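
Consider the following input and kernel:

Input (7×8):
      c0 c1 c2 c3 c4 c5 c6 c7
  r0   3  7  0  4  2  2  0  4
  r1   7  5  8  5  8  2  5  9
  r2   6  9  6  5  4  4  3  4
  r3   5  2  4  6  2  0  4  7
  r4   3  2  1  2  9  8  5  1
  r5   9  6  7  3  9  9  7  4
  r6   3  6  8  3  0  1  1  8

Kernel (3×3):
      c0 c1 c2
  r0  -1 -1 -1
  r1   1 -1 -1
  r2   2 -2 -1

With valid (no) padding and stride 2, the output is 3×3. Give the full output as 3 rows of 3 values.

-28 -13 -6
-21 -30 -16
-24 -7 -32

Output[0,0]: The receptive field on the input at this output position is [3 7 0 / 7 5 8 / 6 9 6]. Elementwise product with the kernel and sum: 3·-1 + 7·-1 + 0·-1 + 7·1 + 5·-1 + 8·-1 + 6·2 + 9·-2 + 6·-1.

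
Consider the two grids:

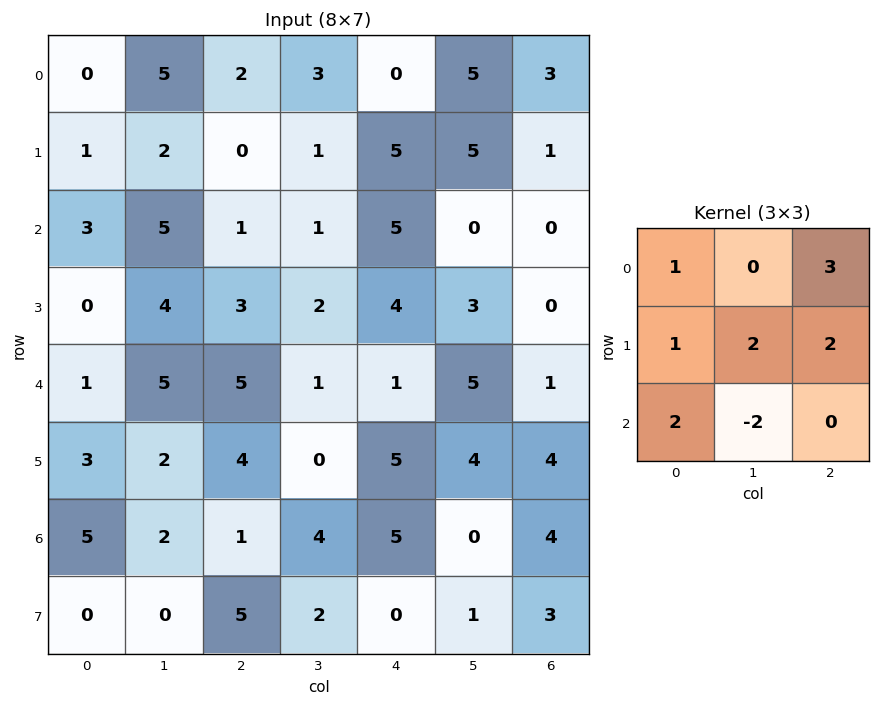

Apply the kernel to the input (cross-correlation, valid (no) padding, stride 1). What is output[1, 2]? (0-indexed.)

30

The receptive field on the input at this output position is [0 1 5 / 1 1 5 / 3 2 4]. Elementwise product with the kernel and sum: 0·1 + 5·3 + 1·1 + 1·2 + 5·2 + 3·2 + 2·-2.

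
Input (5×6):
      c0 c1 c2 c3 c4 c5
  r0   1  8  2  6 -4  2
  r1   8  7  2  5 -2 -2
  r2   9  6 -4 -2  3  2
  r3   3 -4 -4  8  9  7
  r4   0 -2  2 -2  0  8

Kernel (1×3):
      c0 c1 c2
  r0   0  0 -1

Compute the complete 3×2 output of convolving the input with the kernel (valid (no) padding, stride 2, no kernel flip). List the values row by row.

-2 4
4 -3
-2 0

Output[0,0]: The receptive field on the input at this output position is [1 8 2]. Elementwise product with the kernel and sum: 2·-1.
Output[0,1]: The receptive field on the input at this output position is [2 6 -4]. Elementwise product with the kernel and sum: -4·-1.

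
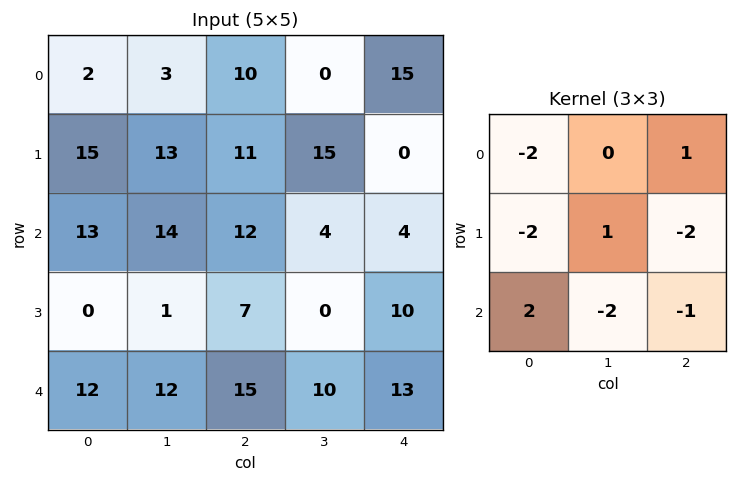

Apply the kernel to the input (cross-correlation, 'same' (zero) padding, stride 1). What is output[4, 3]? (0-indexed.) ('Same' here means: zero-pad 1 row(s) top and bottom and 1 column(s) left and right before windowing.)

The receptive field on the zero-padded input at this output position is [7 0 10 / 15 10 13 / 0 0 0]. Elementwise product with the kernel and sum: 7·-2 + 10·1 + 15·-2 + 10·1 + 13·-2 + 0·2 + 0·-2 + 0·-1.

-50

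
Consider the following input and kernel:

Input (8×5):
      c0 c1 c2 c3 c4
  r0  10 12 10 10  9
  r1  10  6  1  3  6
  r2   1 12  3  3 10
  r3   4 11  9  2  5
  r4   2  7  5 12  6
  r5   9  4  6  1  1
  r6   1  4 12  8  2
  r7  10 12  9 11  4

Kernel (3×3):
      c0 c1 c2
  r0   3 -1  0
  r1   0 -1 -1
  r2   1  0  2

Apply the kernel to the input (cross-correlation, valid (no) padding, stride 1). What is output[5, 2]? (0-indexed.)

The receptive field on the input at this output position is [6 1 1 / 12 8 2 / 9 11 4]. Elementwise product with the kernel and sum: 6·3 + 1·-1 + 8·-1 + 2·-1 + 9·1 + 4·2.

24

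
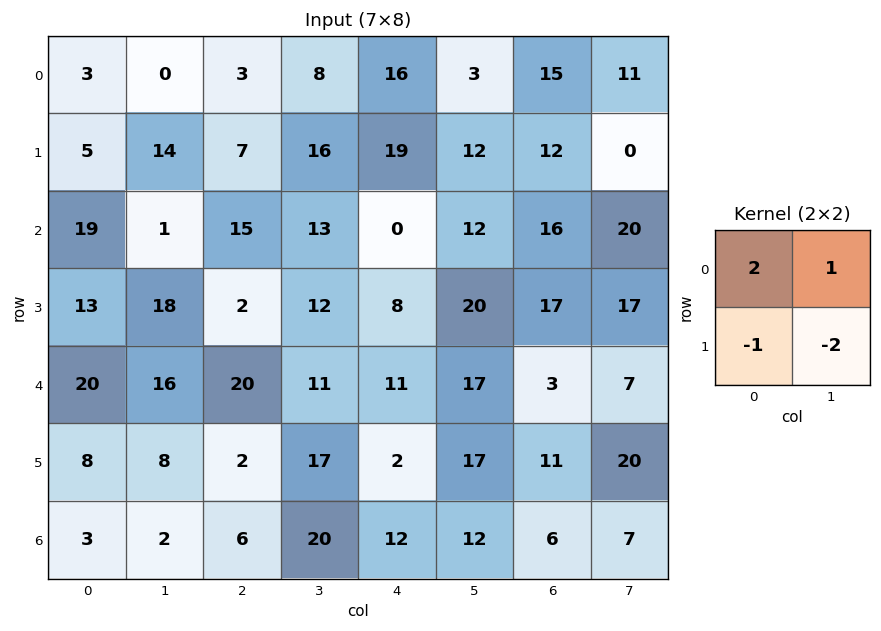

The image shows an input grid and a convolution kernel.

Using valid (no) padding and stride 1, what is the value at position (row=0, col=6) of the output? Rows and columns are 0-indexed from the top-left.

29

The receptive field on the input at this output position is [15 11 / 12 0]. Elementwise product with the kernel and sum: 15·2 + 11·1 + 12·-1 + 0·-2.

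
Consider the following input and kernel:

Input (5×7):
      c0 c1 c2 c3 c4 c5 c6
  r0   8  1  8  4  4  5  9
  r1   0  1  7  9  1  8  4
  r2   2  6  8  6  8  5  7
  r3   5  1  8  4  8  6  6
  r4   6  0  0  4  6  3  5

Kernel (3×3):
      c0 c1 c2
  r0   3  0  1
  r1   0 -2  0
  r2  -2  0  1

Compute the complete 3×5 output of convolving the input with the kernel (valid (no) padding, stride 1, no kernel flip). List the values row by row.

34 -13 2 8 -4
-7 -2 2 17 -13
0 12 30 2 12

Output[0,0]: The receptive field on the input at this output position is [8 1 8 / 0 1 7 / 2 6 8]. Elementwise product with the kernel and sum: 8·3 + 8·1 + 1·-2 + 2·-2 + 8·1.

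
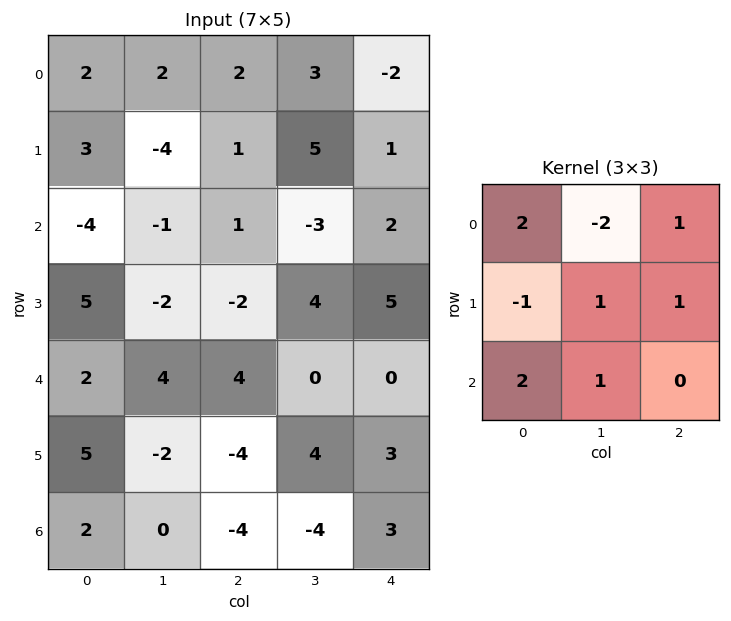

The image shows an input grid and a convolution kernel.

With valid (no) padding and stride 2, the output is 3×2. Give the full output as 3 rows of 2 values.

-13 0
-6 29
-7 7

Output[0,0]: The receptive field on the input at this output position is [2 2 2 / 3 -4 1 / -4 -1 1]. Elementwise product with the kernel and sum: 2·2 + 2·-2 + 2·1 + 3·-1 + -4·1 + 1·1 + -4·2 + -1·1.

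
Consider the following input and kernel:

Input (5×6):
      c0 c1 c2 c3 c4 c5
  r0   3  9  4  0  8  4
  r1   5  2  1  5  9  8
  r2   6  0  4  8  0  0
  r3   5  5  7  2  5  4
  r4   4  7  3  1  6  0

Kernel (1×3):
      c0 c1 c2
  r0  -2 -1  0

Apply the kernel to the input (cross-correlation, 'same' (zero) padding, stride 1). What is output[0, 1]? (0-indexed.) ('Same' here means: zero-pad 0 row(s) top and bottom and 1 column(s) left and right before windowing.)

-15

The receptive field on the zero-padded input at this output position is [3 9 4]. Elementwise product with the kernel and sum: 3·-2 + 9·-1.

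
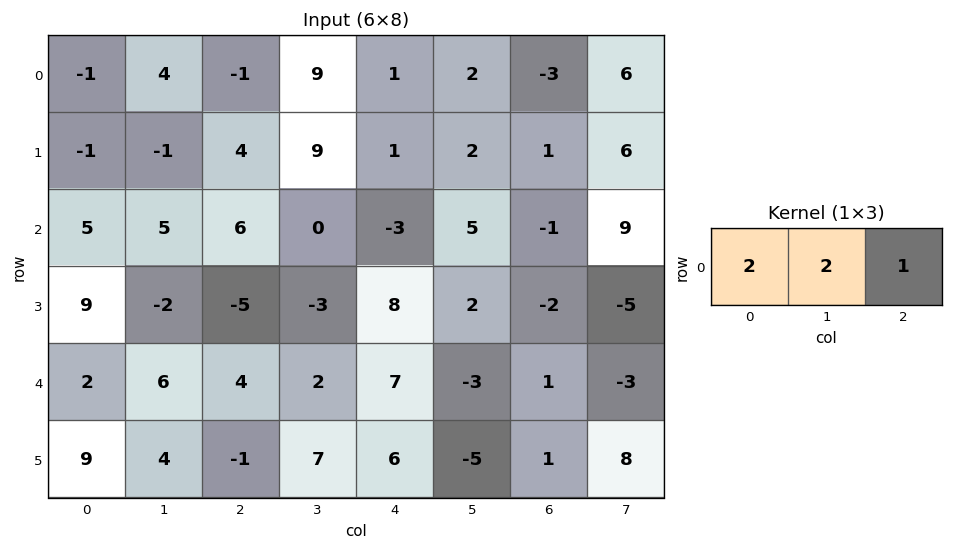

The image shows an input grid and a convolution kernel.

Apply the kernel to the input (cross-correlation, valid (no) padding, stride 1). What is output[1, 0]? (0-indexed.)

0

The receptive field on the input at this output position is [-1 -1 4]. Elementwise product with the kernel and sum: -1·2 + -1·2 + 4·1.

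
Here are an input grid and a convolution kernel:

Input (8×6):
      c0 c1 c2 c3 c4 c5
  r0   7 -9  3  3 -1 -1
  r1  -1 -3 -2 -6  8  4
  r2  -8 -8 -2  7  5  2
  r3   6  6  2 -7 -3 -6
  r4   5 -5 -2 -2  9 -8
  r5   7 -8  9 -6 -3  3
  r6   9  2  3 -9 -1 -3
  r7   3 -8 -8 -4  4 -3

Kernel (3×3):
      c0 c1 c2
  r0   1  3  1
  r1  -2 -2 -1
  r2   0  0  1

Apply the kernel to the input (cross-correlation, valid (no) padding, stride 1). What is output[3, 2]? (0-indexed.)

-26

The receptive field on the input at this output position is [2 -7 -3 / -2 -2 9 / 9 -6 -3]. Elementwise product with the kernel and sum: 2·1 + -7·3 + -3·1 + -2·-2 + -2·-2 + 9·-1 + -3·1.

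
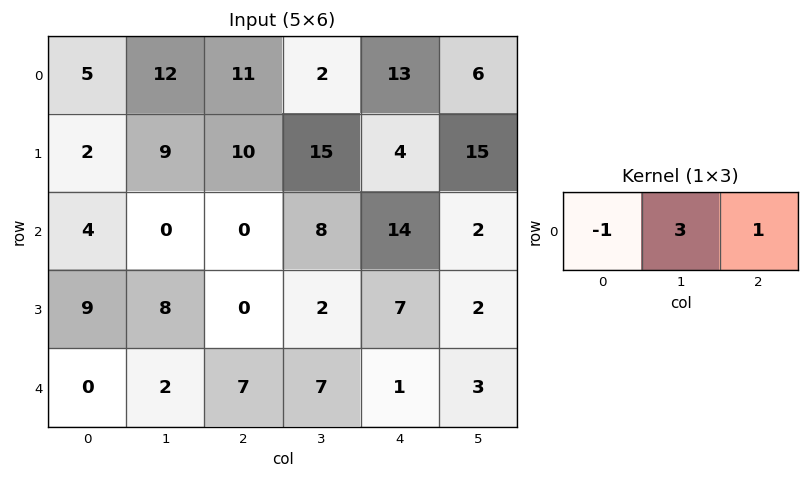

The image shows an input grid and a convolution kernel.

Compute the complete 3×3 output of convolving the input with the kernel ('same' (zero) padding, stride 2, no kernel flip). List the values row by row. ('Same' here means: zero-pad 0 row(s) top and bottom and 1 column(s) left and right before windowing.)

Output[0,0]: The receptive field on the zero-padded input at this output position is [0 5 12]. Elementwise product with the kernel and sum: 0·-1 + 5·3 + 12·1.

27 23 43
12 8 36
2 26 -1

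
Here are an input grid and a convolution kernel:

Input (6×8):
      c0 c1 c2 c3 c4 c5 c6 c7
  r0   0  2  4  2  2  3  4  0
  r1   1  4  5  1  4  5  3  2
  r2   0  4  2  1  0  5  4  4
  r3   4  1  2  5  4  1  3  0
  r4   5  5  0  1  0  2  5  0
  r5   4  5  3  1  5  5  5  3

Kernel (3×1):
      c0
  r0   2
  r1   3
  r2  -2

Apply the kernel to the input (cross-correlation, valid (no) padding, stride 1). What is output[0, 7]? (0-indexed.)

The receptive field on the input at this output position is [0 / 2 / 4]. Elementwise product with the kernel and sum: 0·2 + 2·3 + 4·-2.

-2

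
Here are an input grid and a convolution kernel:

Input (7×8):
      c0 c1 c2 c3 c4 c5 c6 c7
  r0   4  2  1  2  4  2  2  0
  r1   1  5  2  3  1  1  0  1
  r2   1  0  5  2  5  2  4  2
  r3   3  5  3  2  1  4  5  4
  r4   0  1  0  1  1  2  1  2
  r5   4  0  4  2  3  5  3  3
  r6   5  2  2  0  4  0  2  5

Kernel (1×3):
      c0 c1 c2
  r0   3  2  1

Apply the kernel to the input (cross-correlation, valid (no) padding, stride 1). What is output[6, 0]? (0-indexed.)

21

The receptive field on the input at this output position is [5 2 2]. Elementwise product with the kernel and sum: 5·3 + 2·2 + 2·1.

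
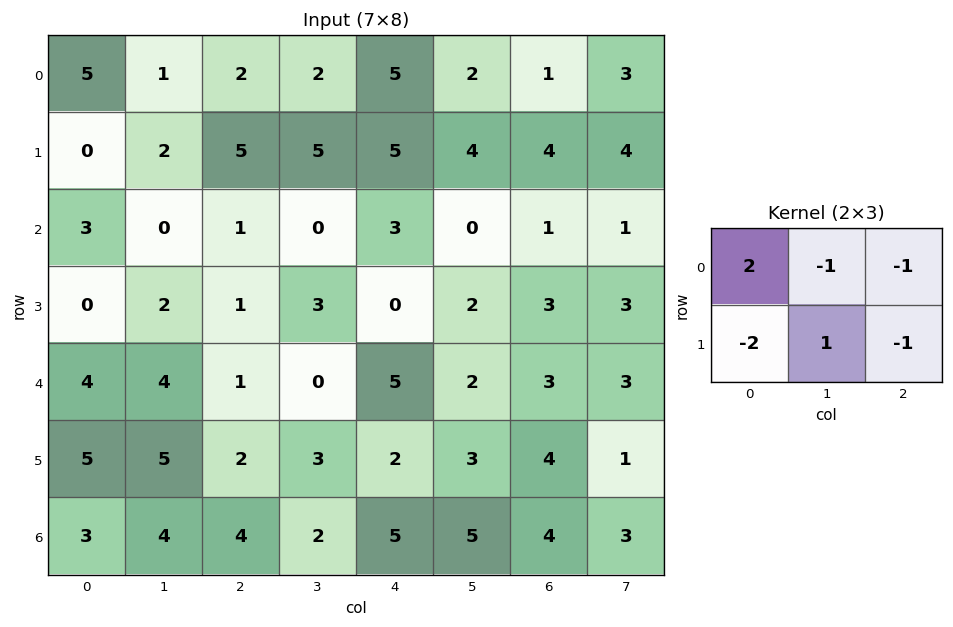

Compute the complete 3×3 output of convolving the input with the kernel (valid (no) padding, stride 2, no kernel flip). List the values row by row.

4 -13 -3
6 0 4
-4 -6 0

Output[0,0]: The receptive field on the input at this output position is [5 1 2 / 0 2 5]. Elementwise product with the kernel and sum: 5·2 + 1·-1 + 2·-1 + 0·-2 + 2·1 + 5·-1.
Output[0,1]: The receptive field on the input at this output position is [2 2 5 / 5 5 5]. Elementwise product with the kernel and sum: 2·2 + 2·-1 + 5·-1 + 5·-2 + 5·1 + 5·-1.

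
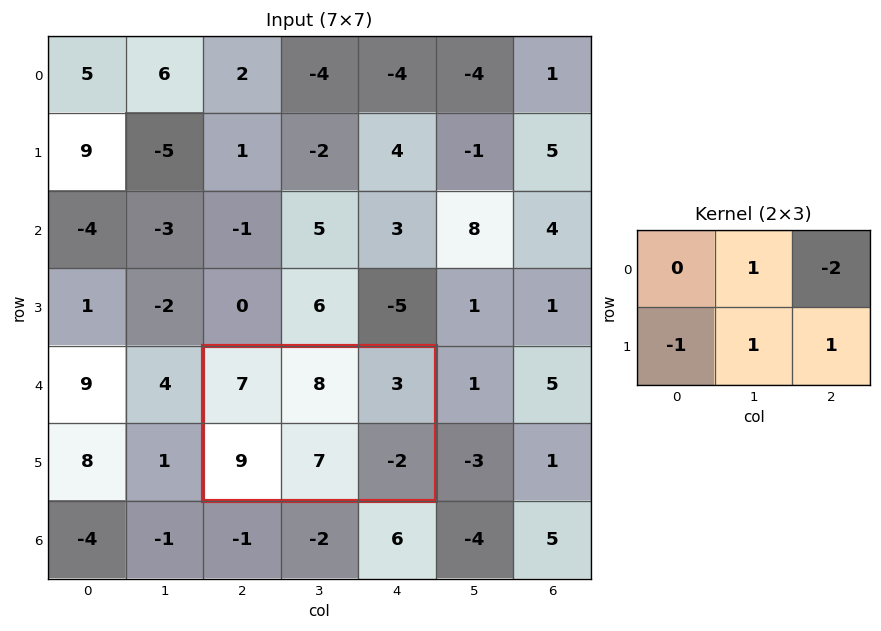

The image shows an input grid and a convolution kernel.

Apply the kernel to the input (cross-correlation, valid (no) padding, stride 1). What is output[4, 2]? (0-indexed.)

The receptive field on the input at this output position is [7 8 3 / 9 7 -2]. Elementwise product with the kernel and sum: 8·1 + 3·-2 + 9·-1 + 7·1 + -2·1.

-2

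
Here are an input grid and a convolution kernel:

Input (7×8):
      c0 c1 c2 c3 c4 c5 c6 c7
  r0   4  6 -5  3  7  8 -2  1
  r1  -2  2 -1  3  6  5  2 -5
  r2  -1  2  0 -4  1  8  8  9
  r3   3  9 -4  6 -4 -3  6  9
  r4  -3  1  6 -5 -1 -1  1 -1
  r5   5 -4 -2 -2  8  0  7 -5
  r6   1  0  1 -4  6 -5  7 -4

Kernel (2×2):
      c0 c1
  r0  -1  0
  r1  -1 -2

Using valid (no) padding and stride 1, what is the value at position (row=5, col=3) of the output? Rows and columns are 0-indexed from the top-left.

-6

The receptive field on the input at this output position is [-2 8 / -4 6]. Elementwise product with the kernel and sum: -2·-1 + -4·-1 + 6·-2.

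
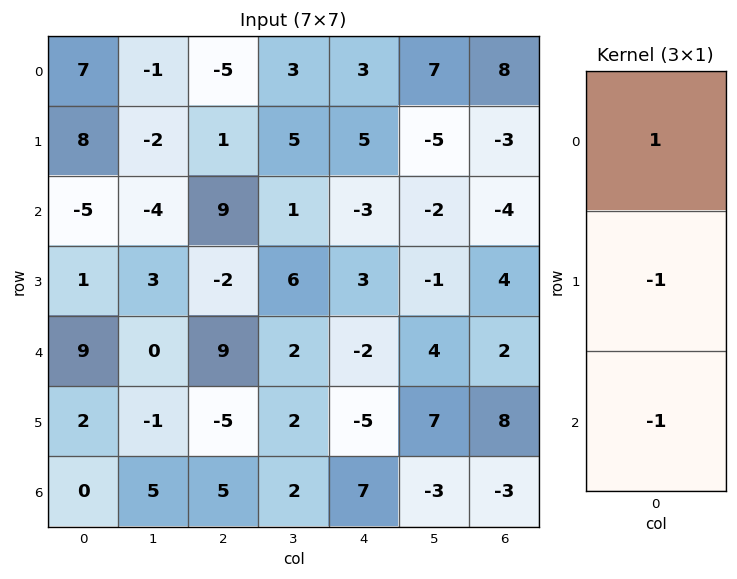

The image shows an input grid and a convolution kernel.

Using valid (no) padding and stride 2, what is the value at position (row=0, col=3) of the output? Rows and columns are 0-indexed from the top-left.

15

The receptive field on the input at this output position is [8 / -3 / -4]. Elementwise product with the kernel and sum: 8·1 + -3·-1 + -4·-1.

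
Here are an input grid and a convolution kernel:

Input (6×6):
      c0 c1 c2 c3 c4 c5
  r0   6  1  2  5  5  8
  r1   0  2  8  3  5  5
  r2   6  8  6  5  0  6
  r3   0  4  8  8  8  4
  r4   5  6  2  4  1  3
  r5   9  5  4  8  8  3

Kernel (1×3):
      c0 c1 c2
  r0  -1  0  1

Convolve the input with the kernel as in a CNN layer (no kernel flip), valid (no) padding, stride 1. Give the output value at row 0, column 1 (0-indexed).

The receptive field on the input at this output position is [1 2 5]. Elementwise product with the kernel and sum: 1·-1 + 5·1.

4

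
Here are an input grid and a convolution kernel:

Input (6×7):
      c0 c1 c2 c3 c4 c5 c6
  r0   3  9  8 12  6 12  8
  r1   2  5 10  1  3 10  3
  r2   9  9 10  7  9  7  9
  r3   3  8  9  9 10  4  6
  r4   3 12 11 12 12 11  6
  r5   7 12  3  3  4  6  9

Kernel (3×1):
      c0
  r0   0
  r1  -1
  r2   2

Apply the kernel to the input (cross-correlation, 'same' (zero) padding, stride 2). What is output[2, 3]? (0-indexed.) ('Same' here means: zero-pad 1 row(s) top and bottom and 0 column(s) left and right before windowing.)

The receptive field on the zero-padded input at this output position is [6 / 6 / 9]. Elementwise product with the kernel and sum: 6·-1 + 9·2.

12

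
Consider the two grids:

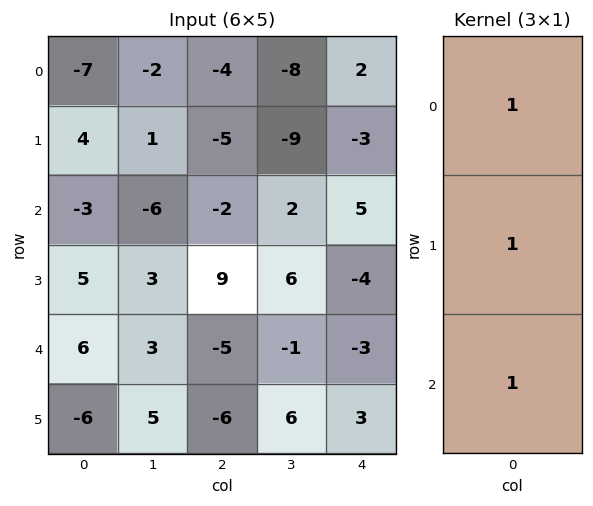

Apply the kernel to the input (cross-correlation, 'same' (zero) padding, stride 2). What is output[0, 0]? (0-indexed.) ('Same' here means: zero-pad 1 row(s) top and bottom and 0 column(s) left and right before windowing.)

-3

The receptive field on the zero-padded input at this output position is [0 / -7 / 4]. Elementwise product with the kernel and sum: 0·1 + -7·1 + 4·1.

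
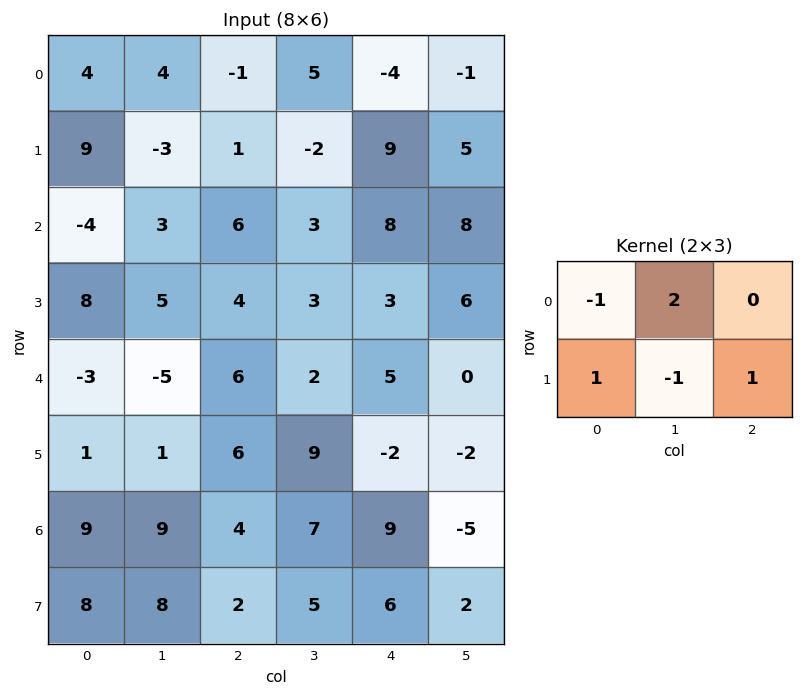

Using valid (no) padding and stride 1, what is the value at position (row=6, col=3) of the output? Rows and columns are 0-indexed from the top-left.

The receptive field on the input at this output position is [7 9 -5 / 5 6 2]. Elementwise product with the kernel and sum: 7·-1 + 9·2 + 5·1 + 6·-1 + 2·1.

12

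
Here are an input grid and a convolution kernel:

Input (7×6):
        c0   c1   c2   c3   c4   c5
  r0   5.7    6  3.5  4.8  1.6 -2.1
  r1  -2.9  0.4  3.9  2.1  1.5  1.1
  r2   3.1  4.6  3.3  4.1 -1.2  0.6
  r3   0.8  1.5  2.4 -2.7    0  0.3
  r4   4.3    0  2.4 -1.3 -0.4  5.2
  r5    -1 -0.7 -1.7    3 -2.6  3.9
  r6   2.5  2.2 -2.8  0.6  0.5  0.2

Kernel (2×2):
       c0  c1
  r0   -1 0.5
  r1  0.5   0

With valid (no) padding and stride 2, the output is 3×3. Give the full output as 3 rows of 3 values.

Output[0,0]: The receptive field on the input at this output position is [5.7 6 / -2.9 0.4]. Elementwise product with the kernel and sum: 5.7·-1 + 6·0.5 + -2.9·0.5.
Output[0,1]: The receptive field on the input at this output position is [3.5 4.8 / 3.9 2.1]. Elementwise product with the kernel and sum: 3.5·-1 + 4.8·0.5 + 3.9·0.5.

-4.15 0.85 -1.9
-0.4 -0.05 1.5
-4.8 -3.9 1.7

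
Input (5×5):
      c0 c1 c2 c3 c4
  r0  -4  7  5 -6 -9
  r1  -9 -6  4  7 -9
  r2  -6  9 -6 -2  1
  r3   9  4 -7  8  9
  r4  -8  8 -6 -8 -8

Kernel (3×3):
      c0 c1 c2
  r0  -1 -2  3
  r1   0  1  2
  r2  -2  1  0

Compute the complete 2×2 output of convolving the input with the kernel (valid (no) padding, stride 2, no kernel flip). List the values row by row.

28 -21
-16 43

Output[0,0]: The receptive field on the input at this output position is [-4 7 5 / -9 -6 4 / -6 9 -6]. Elementwise product with the kernel and sum: -4·-1 + 7·-2 + 5·3 + -6·1 + 4·2 + -6·-2 + 9·1.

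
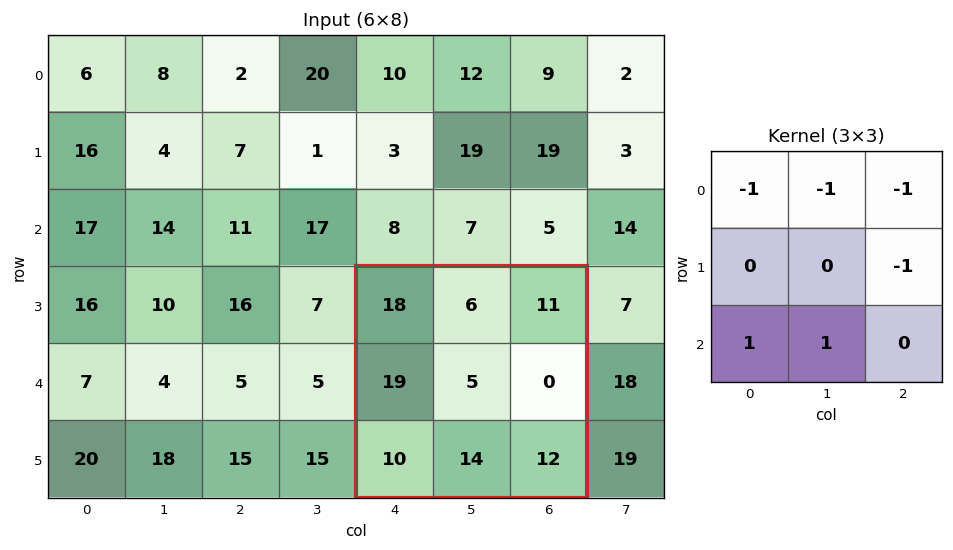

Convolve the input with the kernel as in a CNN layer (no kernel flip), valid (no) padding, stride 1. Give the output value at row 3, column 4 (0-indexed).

The receptive field on the input at this output position is [18 6 11 / 19 5 0 / 10 14 12]. Elementwise product with the kernel and sum: 18·-1 + 6·-1 + 11·-1 + 0·-1 + 10·1 + 14·1.

-11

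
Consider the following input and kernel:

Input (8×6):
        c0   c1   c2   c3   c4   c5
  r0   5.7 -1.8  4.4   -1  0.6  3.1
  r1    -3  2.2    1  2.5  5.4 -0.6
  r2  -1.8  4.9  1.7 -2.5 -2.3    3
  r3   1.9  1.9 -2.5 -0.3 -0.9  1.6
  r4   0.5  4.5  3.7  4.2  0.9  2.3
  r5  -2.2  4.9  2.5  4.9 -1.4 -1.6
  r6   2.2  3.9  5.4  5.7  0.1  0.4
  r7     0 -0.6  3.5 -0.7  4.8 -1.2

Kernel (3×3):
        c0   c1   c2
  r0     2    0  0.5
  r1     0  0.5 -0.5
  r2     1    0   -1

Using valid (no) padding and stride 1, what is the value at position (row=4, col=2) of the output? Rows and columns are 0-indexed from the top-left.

16.3

The receptive field on the input at this output position is [3.7 4.2 0.9 / 2.5 4.9 -1.4 / 5.4 5.7 0.1]. Elementwise product with the kernel and sum: 3.7·2 + 0.9·0.5 + 4.9·0.5 + -1.4·-0.5 + 5.4·1 + 0.1·-1.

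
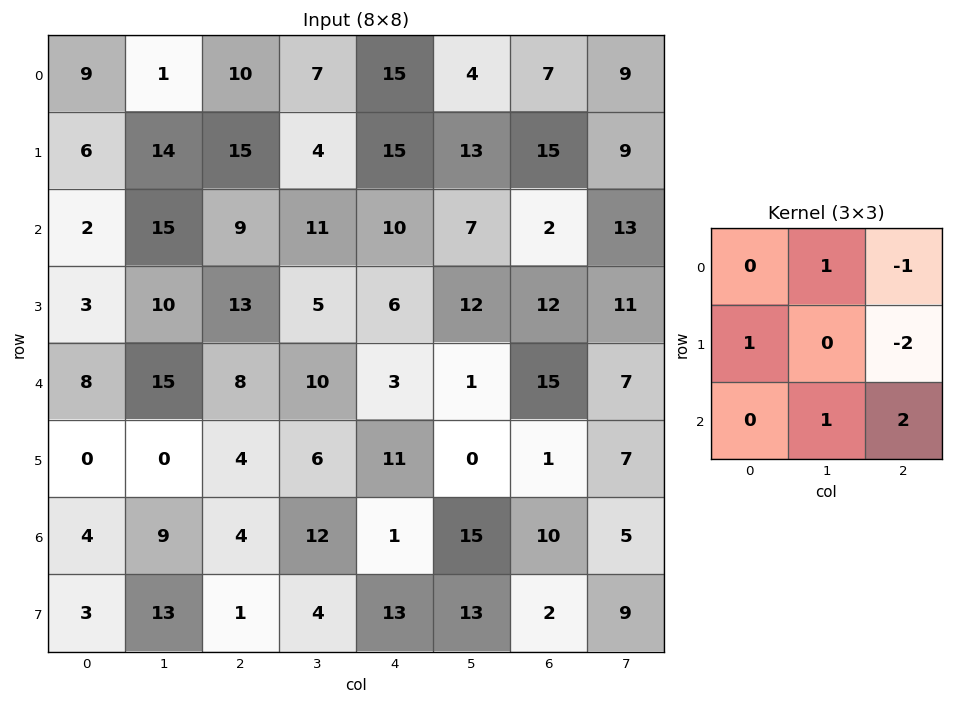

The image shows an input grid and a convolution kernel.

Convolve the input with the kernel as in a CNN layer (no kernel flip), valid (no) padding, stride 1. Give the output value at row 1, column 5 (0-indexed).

The receptive field on the input at this output position is [13 15 9 / 7 2 13 / 12 12 11]. Elementwise product with the kernel and sum: 15·1 + 9·-1 + 7·1 + 13·-2 + 12·1 + 11·2.

21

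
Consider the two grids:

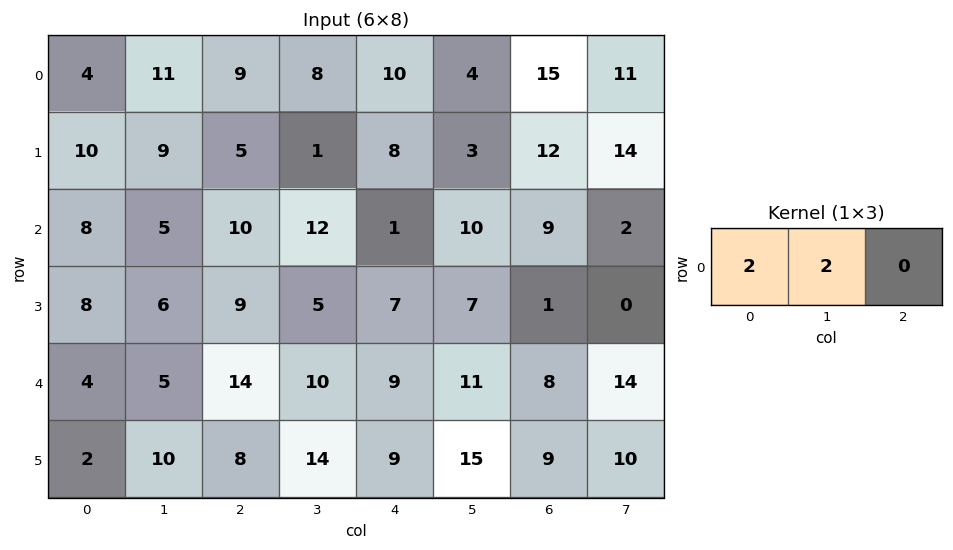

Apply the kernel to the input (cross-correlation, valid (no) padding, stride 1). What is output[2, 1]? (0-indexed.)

The receptive field on the input at this output position is [5 10 12]. Elementwise product with the kernel and sum: 5·2 + 10·2.

30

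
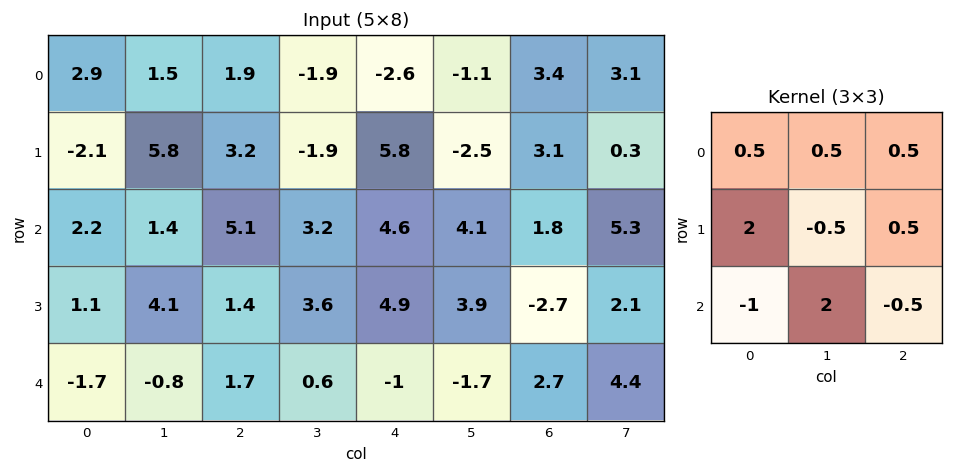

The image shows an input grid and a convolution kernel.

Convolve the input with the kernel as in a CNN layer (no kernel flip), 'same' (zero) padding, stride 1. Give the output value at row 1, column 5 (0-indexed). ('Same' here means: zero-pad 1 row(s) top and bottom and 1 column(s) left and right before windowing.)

16.95

The receptive field on the zero-padded input at this output position is [-2.6 -1.1 3.4 / 5.8 -2.5 3.1 / 4.6 4.1 1.8]. Elementwise product with the kernel and sum: -2.6·0.5 + -1.1·0.5 + 3.4·0.5 + 5.8·2 + -2.5·-0.5 + 3.1·0.5 + 4.6·-1 + 4.1·2 + 1.8·-0.5.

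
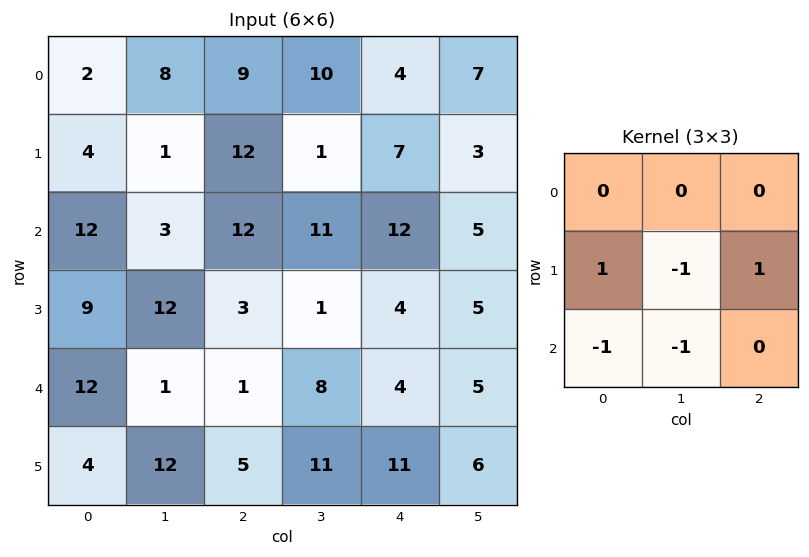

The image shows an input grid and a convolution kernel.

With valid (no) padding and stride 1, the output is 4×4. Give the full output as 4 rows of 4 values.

Output[0,0]: The receptive field on the input at this output position is [2 8 9 / 4 1 12 / 12 3 12]. Elementwise product with the kernel and sum: 4·1 + 1·-1 + 12·1 + 12·-1 + 3·-1.

0 -25 -5 -26
0 -13 9 -1
-13 8 -3 -10
-4 -9 -19 -13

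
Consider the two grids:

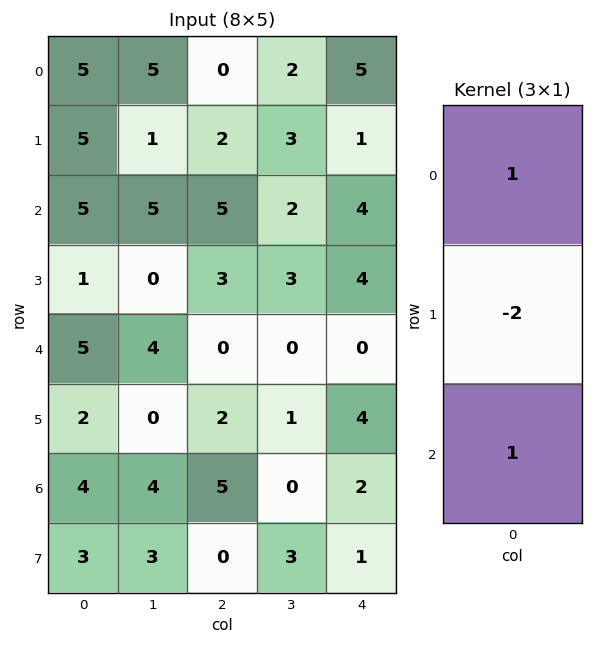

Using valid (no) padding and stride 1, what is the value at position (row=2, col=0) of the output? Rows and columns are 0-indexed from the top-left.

The receptive field on the input at this output position is [5 / 1 / 5]. Elementwise product with the kernel and sum: 5·1 + 1·-2 + 5·1.

8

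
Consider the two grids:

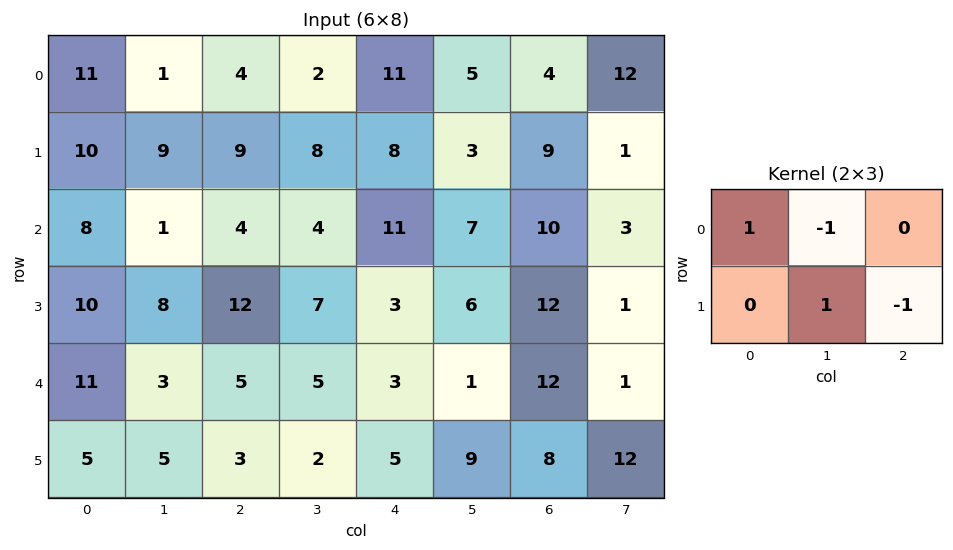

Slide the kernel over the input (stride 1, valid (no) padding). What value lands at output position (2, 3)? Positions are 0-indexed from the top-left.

The receptive field on the input at this output position is [4 11 7 / 7 3 6]. Elementwise product with the kernel and sum: 4·1 + 11·-1 + 3·1 + 6·-1.

-10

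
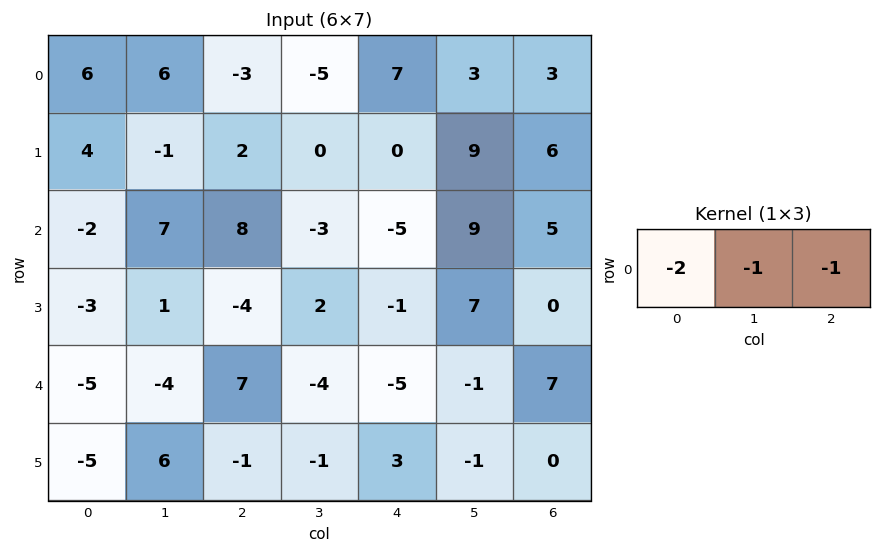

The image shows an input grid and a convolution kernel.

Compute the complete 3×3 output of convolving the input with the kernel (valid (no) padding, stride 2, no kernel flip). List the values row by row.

Output[0,0]: The receptive field on the input at this output position is [6 6 -3]. Elementwise product with the kernel and sum: 6·-2 + 6·-1 + -3·-1.

-15 4 -20
-11 -8 -4
7 -5 4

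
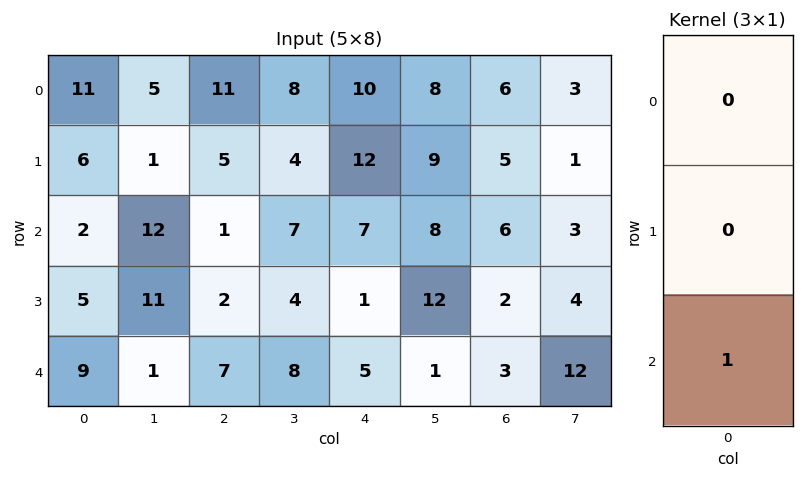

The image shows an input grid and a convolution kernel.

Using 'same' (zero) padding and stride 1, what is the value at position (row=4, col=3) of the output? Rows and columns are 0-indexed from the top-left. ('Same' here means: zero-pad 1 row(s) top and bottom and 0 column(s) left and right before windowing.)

0

The receptive field on the zero-padded input at this output position is [4 / 8 / 0]. Elementwise product with the kernel and sum: 0·1.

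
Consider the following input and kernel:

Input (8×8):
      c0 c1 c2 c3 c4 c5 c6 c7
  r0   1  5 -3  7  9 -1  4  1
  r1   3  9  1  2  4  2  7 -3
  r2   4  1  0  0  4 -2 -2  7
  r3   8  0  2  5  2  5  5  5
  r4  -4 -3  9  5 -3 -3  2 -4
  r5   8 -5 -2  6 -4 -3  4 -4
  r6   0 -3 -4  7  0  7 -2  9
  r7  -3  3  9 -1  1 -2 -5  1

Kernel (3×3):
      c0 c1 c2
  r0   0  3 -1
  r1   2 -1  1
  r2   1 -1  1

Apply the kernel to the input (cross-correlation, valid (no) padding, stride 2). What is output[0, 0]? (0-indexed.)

19

The receptive field on the input at this output position is [1 5 -3 / 3 9 1 / 4 1 0]. Elementwise product with the kernel and sum: 5·3 + -3·-1 + 3·2 + 9·-1 + 1·1 + 4·1 + 1·-1 + 0·1.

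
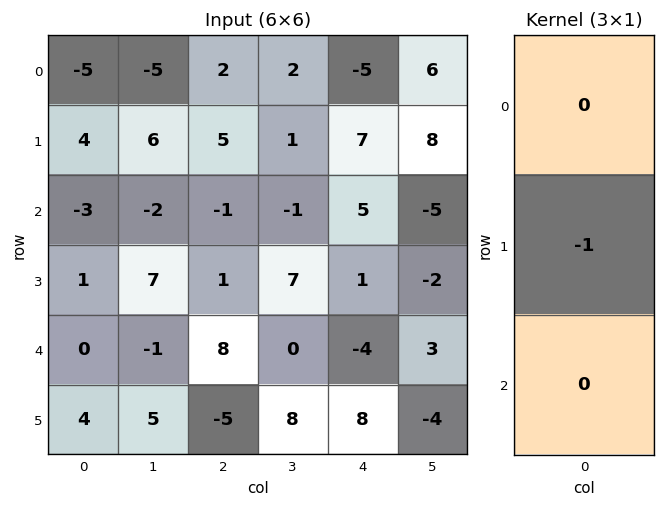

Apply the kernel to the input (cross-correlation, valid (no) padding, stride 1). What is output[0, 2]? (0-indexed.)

-5

The receptive field on the input at this output position is [2 / 5 / -1]. Elementwise product with the kernel and sum: 5·-1.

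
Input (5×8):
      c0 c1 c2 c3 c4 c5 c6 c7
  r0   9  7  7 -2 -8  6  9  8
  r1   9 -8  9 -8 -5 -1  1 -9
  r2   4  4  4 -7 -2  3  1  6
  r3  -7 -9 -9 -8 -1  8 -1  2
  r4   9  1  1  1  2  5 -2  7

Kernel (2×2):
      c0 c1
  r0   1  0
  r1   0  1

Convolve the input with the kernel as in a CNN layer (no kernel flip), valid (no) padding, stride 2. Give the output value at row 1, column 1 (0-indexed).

-4

The receptive field on the input at this output position is [4 -7 / -9 -8]. Elementwise product with the kernel and sum: 4·1 + -8·1.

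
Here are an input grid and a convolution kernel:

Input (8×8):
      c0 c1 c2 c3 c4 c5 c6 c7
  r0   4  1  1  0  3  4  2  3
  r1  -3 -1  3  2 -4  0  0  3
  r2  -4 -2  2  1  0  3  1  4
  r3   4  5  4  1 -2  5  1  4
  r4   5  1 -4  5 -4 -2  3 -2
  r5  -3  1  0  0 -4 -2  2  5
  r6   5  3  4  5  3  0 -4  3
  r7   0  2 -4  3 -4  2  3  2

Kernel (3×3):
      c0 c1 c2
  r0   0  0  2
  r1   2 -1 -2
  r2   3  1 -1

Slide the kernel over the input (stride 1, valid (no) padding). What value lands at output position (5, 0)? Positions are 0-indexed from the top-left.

5

The receptive field on the input at this output position is [-3 1 0 / 5 3 4 / 0 2 -4]. Elementwise product with the kernel and sum: 0·2 + 5·2 + 3·-1 + 4·-2 + 0·3 + 2·1 + -4·-1.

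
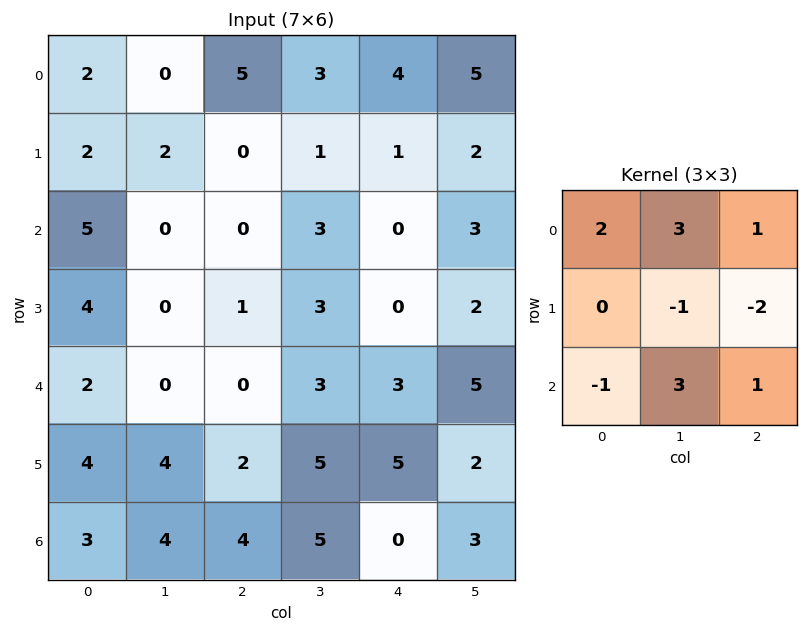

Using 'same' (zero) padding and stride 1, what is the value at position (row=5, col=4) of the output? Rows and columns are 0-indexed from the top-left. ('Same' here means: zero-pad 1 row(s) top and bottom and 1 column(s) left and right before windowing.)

The receptive field on the zero-padded input at this output position is [3 3 5 / 5 5 2 / 5 0 3]. Elementwise product with the kernel and sum: 3·2 + 3·3 + 5·1 + 5·-1 + 2·-2 + 5·-1 + 0·3 + 3·1.

9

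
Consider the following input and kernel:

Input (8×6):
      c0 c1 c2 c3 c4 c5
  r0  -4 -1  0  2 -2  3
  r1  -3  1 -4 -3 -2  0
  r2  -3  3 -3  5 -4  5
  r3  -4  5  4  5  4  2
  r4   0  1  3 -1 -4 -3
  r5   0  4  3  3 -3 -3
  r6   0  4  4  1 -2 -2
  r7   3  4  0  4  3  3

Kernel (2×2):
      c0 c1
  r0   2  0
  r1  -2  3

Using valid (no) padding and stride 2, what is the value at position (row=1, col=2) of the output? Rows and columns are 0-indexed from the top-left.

-10

The receptive field on the input at this output position is [-4 5 / 4 2]. Elementwise product with the kernel and sum: -4·2 + 4·-2 + 2·3.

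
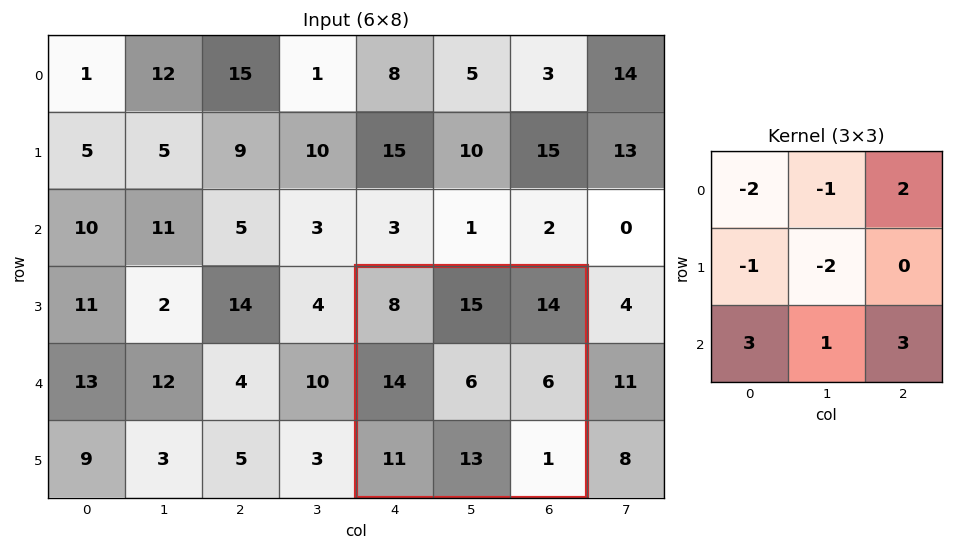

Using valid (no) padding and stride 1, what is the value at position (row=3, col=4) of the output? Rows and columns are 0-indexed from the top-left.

20

The receptive field on the input at this output position is [8 15 14 / 14 6 6 / 11 13 1]. Elementwise product with the kernel and sum: 8·-2 + 15·-1 + 14·2 + 14·-1 + 6·-2 + 11·3 + 13·1 + 1·3.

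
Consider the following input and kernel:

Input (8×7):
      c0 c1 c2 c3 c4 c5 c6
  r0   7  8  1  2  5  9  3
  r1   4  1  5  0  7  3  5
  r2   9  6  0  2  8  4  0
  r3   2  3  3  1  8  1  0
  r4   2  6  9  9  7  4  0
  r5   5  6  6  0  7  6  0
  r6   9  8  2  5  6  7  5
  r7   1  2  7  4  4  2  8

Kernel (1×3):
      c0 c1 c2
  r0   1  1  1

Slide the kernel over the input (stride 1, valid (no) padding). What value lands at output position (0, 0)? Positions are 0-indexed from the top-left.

The receptive field on the input at this output position is [7 8 1]. Elementwise product with the kernel and sum: 7·1 + 8·1 + 1·1.

16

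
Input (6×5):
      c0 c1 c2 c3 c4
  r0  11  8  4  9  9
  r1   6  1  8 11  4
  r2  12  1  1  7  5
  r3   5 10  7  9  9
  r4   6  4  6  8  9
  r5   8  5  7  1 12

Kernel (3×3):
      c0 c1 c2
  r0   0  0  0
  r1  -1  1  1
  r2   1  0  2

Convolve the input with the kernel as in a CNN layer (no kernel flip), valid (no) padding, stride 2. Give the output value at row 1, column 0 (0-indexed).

The receptive field on the input at this output position is [12 1 1 / 5 10 7 / 6 4 6]. Elementwise product with the kernel and sum: 5·-1 + 10·1 + 7·1 + 6·1 + 6·2.

30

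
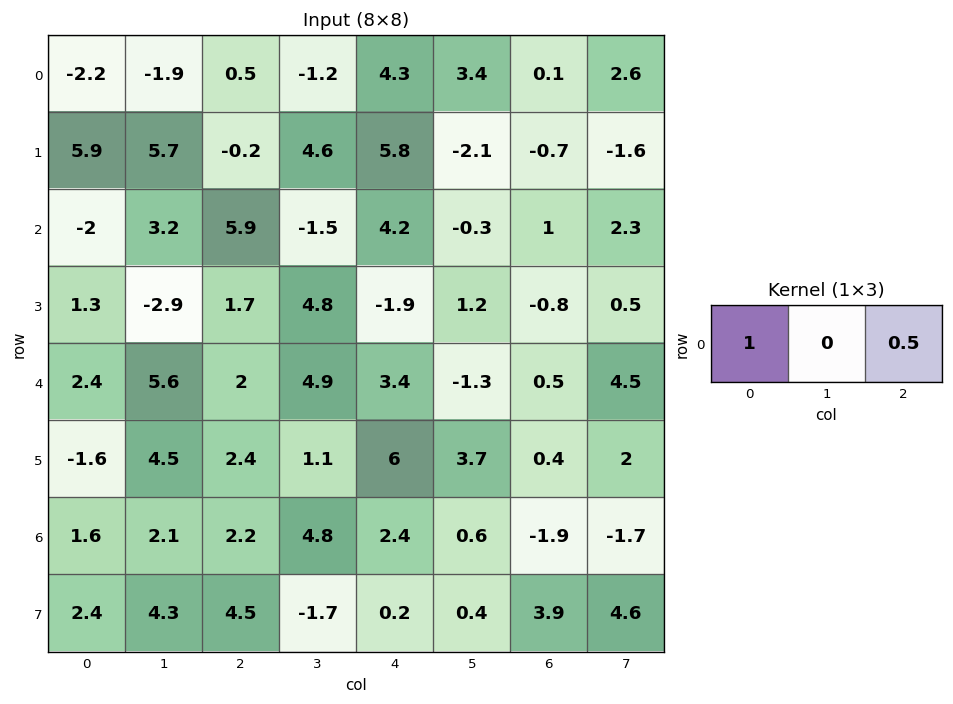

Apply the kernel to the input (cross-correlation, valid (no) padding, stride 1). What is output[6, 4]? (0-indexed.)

The receptive field on the input at this output position is [2.4 0.6 -1.9]. Elementwise product with the kernel and sum: 2.4·1 + -1.9·0.5.

1.45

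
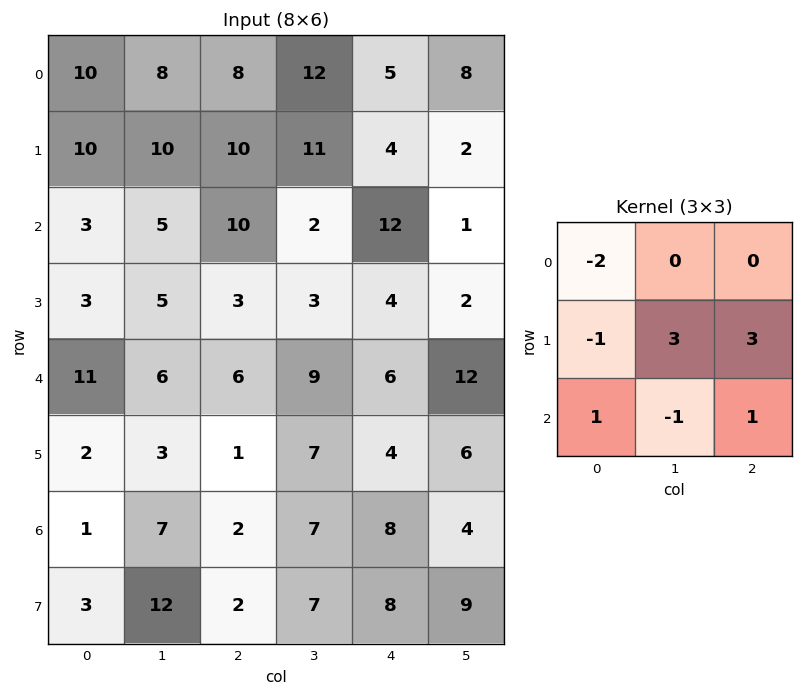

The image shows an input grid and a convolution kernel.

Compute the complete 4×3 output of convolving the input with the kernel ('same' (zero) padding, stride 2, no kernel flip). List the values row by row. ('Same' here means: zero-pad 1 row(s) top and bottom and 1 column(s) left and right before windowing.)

Output[0,0]: The receptive field on the zero-padded input at this output position is [0 0 0 / 0 10 8 / 0 10 10]. Elementwise product with the kernel and sum: 0·-2 + 0·-1 + 10·3 + 8·3 + 0·1 + 10·-1 + 10·1.
Output[0,1]: The receptive field on the zero-padded input at this output position is [0 0 0 / 8 8 12 / 10 10 11]. Elementwise product with the kernel and sum: 0·-2 + 8·-1 + 8·3 + 12·3 + 10·1 + 10·-1 + 11·1.

54 63 36
26 16 16
52 38 48
33 31 23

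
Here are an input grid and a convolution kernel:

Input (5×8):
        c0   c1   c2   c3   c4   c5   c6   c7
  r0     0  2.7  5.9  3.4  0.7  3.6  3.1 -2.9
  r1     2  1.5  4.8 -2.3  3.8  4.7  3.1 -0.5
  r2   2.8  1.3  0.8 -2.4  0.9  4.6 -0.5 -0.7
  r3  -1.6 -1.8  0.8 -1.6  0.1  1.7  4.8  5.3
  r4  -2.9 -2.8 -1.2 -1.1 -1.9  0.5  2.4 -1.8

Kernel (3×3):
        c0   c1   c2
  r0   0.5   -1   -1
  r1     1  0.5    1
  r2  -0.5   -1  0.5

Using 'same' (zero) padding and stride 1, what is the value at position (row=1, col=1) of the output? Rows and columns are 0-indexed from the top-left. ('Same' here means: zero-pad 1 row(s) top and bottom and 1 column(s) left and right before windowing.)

The receptive field on the zero-padded input at this output position is [0 2.7 5.9 / 2 1.5 4.8 / 2.8 1.3 0.8]. Elementwise product with the kernel and sum: 0·0.5 + 2.7·-1 + 5.9·-1 + 2·1 + 1.5·0.5 + 4.8·1 + 2.8·-0.5 + 1.3·-1 + 0.8·0.5.

-3.35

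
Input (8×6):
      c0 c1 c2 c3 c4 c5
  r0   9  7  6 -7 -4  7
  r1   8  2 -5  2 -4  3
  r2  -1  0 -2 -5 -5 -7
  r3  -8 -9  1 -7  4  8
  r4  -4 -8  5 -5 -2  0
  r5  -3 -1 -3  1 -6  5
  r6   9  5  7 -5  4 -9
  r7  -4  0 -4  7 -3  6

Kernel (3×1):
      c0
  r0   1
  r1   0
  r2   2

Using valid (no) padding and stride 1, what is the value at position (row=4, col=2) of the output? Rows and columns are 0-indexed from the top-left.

19

The receptive field on the input at this output position is [5 / -3 / 7]. Elementwise product with the kernel and sum: 5·1 + 7·2.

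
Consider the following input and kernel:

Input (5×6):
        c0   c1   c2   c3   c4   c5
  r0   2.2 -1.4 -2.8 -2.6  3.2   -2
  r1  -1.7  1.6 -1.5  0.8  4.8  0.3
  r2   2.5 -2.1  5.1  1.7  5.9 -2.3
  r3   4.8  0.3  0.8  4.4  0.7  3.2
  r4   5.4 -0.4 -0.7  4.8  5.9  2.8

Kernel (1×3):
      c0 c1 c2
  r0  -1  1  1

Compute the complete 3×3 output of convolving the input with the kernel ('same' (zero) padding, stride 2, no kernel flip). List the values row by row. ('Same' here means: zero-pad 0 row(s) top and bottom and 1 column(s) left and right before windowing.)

Output[0,0]: The receptive field on the zero-padded input at this output position is [0 2.2 -1.4]. Elementwise product with the kernel and sum: 0·-1 + 2.2·1 + -1.4·1.

0.8 -4 3.8
0.4 8.9 1.9
5 4.5 3.9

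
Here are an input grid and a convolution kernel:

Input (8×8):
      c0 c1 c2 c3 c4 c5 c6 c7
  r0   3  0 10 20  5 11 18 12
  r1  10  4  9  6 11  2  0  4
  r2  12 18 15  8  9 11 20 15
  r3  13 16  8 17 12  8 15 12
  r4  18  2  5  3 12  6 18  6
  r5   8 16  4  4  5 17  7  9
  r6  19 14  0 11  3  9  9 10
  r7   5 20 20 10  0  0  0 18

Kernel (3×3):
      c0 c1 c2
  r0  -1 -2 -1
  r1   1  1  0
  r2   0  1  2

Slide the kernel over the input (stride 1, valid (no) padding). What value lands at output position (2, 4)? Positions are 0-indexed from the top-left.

11

The receptive field on the input at this output position is [9 11 20 / 12 8 15 / 12 6 18]. Elementwise product with the kernel and sum: 9·-1 + 11·-2 + 20·-1 + 12·1 + 8·1 + 6·1 + 18·2.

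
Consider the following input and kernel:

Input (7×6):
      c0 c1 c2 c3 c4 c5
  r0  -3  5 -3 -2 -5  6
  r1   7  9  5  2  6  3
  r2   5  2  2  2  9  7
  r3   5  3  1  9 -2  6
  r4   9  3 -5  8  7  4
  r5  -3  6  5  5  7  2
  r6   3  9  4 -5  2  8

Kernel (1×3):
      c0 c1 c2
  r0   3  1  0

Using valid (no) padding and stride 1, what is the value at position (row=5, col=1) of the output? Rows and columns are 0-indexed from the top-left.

23

The receptive field on the input at this output position is [6 5 5]. Elementwise product with the kernel and sum: 6·3 + 5·1.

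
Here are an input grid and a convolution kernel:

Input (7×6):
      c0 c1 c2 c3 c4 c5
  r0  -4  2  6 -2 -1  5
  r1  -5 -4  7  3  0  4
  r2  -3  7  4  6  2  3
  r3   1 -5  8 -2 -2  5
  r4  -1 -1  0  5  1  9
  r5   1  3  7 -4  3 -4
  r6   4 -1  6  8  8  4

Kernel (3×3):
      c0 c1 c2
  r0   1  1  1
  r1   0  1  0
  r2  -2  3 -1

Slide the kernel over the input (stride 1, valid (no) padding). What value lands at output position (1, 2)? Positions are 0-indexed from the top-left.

-4

The receptive field on the input at this output position is [7 3 0 / 4 6 2 / 8 -2 -2]. Elementwise product with the kernel and sum: 7·1 + 3·1 + 0·1 + 6·1 + 8·-2 + -2·3 + -2·-1.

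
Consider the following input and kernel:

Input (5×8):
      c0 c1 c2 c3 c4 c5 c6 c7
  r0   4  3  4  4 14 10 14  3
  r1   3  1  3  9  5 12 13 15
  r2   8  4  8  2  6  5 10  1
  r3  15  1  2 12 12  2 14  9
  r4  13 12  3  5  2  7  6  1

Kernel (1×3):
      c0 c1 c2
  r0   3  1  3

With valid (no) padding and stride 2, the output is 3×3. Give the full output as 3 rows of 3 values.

27 58 94
52 44 53
60 20 31

Output[0,0]: The receptive field on the input at this output position is [4 3 4]. Elementwise product with the kernel and sum: 4·3 + 3·1 + 4·3.
Output[0,1]: The receptive field on the input at this output position is [4 4 14]. Elementwise product with the kernel and sum: 4·3 + 4·1 + 14·3.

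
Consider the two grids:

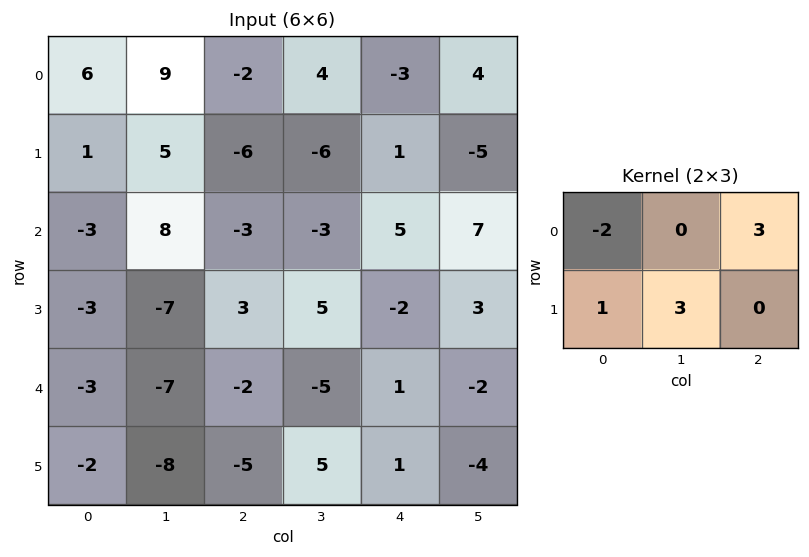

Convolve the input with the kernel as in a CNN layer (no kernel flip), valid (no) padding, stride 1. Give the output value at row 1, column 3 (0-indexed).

9

The receptive field on the input at this output position is [-6 1 -5 / -3 5 7]. Elementwise product with the kernel and sum: -6·-2 + -5·3 + -3·1 + 5·3.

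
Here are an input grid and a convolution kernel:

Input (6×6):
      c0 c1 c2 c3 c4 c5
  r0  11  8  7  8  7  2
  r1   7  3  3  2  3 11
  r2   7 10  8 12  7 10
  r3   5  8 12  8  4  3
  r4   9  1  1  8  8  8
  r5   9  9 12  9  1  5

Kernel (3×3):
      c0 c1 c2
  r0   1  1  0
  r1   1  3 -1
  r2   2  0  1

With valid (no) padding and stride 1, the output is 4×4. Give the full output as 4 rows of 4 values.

54 57 44 49
61 52 70 47
53 64 62 60
54 43 62 59

Output[0,0]: The receptive field on the input at this output position is [11 8 7 / 7 3 3 / 7 10 8]. Elementwise product with the kernel and sum: 11·1 + 8·1 + 7·1 + 3·3 + 3·-1 + 7·2 + 8·1.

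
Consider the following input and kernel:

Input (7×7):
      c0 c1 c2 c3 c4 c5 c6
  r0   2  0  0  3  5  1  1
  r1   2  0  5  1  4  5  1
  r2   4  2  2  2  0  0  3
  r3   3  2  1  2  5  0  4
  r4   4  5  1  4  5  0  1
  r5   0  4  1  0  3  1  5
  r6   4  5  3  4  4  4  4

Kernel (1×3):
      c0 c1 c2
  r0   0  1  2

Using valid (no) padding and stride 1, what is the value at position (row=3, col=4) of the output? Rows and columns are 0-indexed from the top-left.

8

The receptive field on the input at this output position is [5 0 4]. Elementwise product with the kernel and sum: 0·1 + 4·2.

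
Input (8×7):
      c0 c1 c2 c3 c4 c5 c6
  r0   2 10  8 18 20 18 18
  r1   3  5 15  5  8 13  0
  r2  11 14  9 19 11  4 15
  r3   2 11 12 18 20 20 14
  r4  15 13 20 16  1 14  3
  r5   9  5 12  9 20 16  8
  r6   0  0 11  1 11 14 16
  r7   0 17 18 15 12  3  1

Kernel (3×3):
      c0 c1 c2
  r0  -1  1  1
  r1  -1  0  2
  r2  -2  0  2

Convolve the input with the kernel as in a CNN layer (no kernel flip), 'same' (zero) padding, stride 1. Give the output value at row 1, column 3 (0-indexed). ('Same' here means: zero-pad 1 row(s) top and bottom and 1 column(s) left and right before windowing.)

The receptive field on the zero-padded input at this output position is [8 18 20 / 15 5 8 / 9 19 11]. Elementwise product with the kernel and sum: 8·-1 + 18·1 + 20·1 + 15·-1 + 8·2 + 9·-2 + 11·2.

35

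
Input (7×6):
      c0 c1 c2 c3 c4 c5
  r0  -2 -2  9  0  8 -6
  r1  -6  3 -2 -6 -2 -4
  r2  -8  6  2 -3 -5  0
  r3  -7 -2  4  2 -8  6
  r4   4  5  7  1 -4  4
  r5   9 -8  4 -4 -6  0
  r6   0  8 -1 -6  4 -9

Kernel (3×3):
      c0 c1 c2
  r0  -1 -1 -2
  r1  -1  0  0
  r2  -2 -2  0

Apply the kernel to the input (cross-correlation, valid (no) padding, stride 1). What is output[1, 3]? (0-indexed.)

31

The receptive field on the input at this output position is [-6 -2 -4 / -3 -5 0 / 2 -8 6]. Elementwise product with the kernel and sum: -6·-1 + -2·-1 + -4·-2 + -3·-1 + 2·-2 + -8·-2.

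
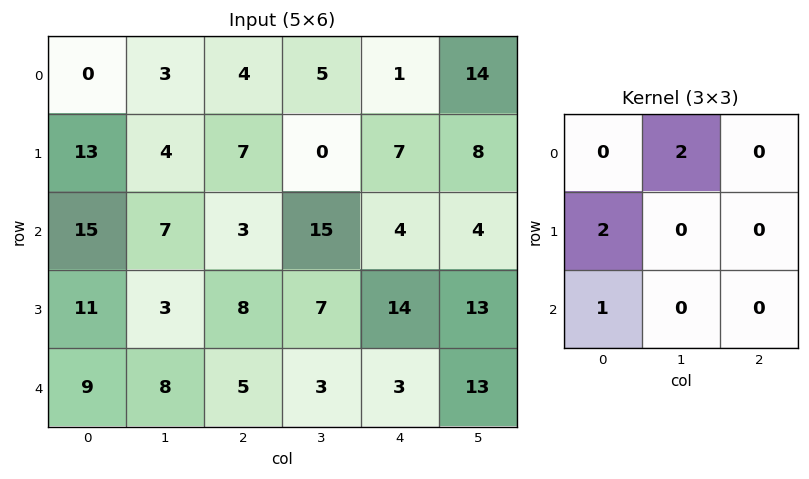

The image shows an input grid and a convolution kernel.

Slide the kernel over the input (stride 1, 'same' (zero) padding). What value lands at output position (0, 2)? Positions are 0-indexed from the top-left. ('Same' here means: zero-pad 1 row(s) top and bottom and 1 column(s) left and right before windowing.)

10

The receptive field on the zero-padded input at this output position is [0 0 0 / 3 4 5 / 4 7 0]. Elementwise product with the kernel and sum: 0·2 + 3·2 + 4·1.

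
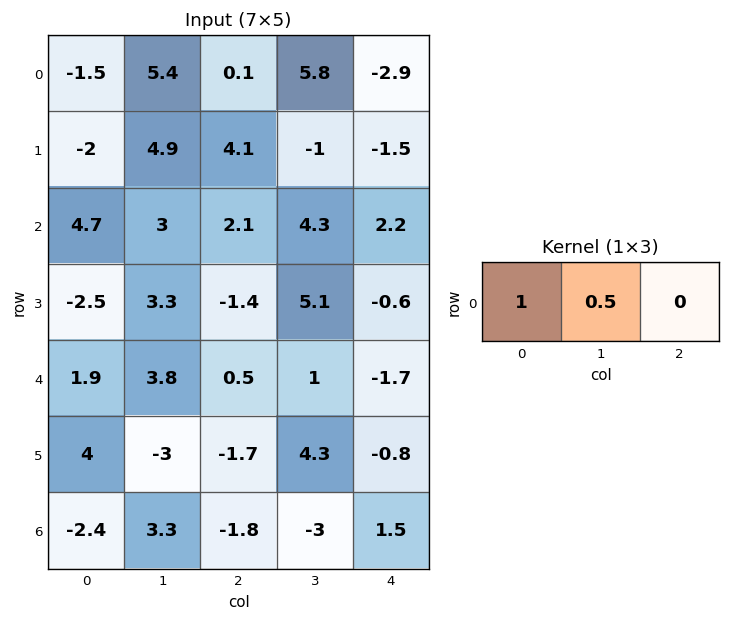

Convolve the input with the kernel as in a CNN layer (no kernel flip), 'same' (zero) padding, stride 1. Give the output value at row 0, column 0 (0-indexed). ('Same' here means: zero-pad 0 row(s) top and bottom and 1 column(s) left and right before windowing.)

-0.75

The receptive field on the zero-padded input at this output position is [0 -1.5 5.4]. Elementwise product with the kernel and sum: 0·1 + -1.5·0.5.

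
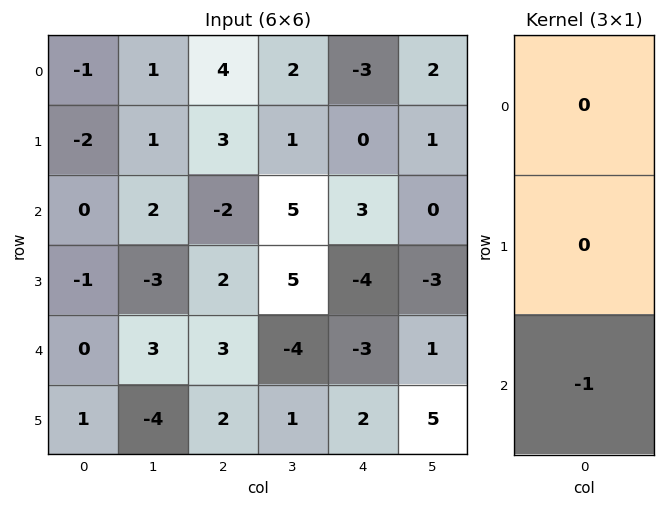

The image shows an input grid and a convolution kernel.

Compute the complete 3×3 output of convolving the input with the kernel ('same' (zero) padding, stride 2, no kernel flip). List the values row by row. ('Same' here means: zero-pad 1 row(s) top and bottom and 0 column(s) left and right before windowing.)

Output[0,0]: The receptive field on the zero-padded input at this output position is [0 / -1 / -2]. Elementwise product with the kernel and sum: -2·-1.
Output[0,1]: The receptive field on the zero-padded input at this output position is [0 / 4 / 3]. Elementwise product with the kernel and sum: 3·-1.

2 -3 0
1 -2 4
-1 -2 -2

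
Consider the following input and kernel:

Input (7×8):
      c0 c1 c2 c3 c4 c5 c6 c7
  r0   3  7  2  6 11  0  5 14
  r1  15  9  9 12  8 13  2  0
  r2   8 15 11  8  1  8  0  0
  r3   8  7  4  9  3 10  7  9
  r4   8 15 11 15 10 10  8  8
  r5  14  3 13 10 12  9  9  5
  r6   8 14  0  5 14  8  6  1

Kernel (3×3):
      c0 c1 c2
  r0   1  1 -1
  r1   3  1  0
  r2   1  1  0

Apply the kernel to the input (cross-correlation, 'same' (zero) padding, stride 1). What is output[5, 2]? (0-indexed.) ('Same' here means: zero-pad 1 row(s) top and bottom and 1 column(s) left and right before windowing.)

The receptive field on the zero-padded input at this output position is [15 11 15 / 3 13 10 / 14 0 5]. Elementwise product with the kernel and sum: 15·1 + 11·1 + 15·-1 + 3·3 + 13·1 + 14·1 + 0·1.

47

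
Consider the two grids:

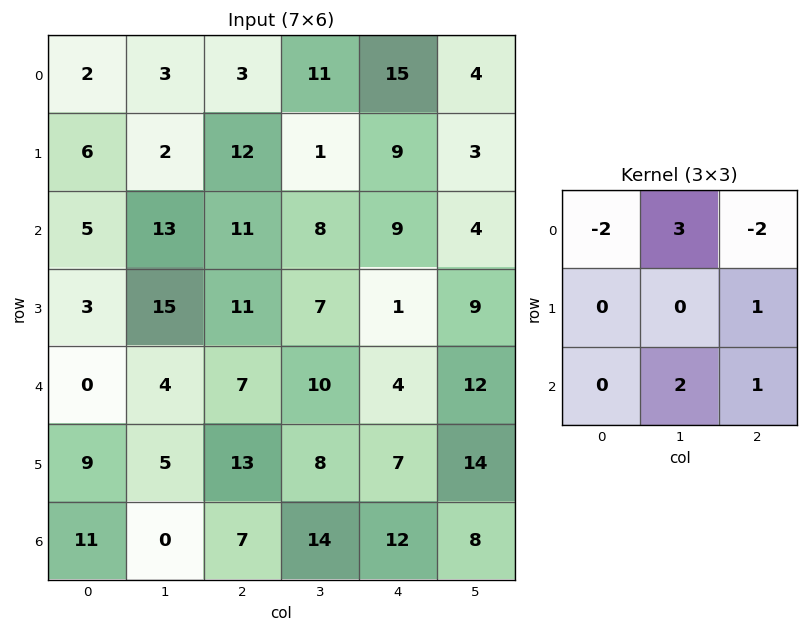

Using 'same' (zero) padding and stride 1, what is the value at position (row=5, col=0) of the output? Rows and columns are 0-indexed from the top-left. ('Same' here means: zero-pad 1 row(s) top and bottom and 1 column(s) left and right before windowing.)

The receptive field on the zero-padded input at this output position is [0 0 4 / 0 9 5 / 0 11 0]. Elementwise product with the kernel and sum: 0·-2 + 0·3 + 4·-2 + 5·1 + 11·2 + 0·1.

19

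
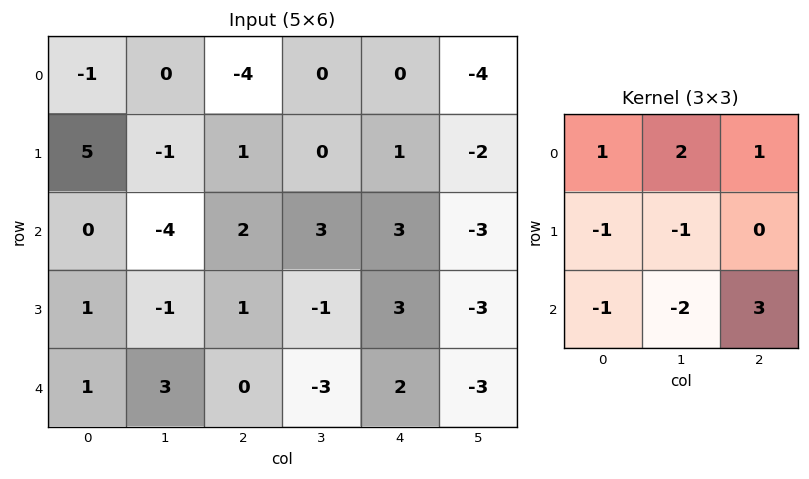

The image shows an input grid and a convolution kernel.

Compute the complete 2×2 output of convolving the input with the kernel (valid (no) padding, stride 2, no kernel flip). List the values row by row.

5 -4
-13 23

Output[0,0]: The receptive field on the input at this output position is [-1 0 -4 / 5 -1 1 / 0 -4 2]. Elementwise product with the kernel and sum: -1·1 + 0·2 + -4·1 + 5·-1 + -1·-1 + 0·-1 + -4·-2 + 2·3.
Output[0,1]: The receptive field on the input at this output position is [-4 0 0 / 1 0 1 / 2 3 3]. Elementwise product with the kernel and sum: -4·1 + 0·2 + 0·1 + 1·-1 + 0·-1 + 2·-1 + 3·-2 + 3·3.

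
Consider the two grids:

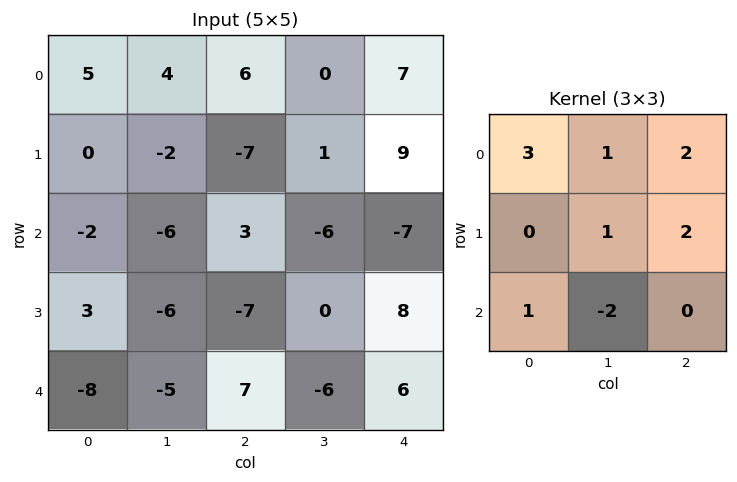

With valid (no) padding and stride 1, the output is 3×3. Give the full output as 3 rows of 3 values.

25 1 66
-1 -12 -29
-24 -53 24

Output[0,0]: The receptive field on the input at this output position is [5 4 6 / 0 -2 -7 / -2 -6 3]. Elementwise product with the kernel and sum: 5·3 + 4·1 + 6·2 + -2·1 + -7·2 + -2·1 + -6·-2.
Output[0,1]: The receptive field on the input at this output position is [4 6 0 / -2 -7 1 / -6 3 -6]. Elementwise product with the kernel and sum: 4·3 + 6·1 + 0·2 + -7·1 + 1·2 + -6·1 + 3·-2.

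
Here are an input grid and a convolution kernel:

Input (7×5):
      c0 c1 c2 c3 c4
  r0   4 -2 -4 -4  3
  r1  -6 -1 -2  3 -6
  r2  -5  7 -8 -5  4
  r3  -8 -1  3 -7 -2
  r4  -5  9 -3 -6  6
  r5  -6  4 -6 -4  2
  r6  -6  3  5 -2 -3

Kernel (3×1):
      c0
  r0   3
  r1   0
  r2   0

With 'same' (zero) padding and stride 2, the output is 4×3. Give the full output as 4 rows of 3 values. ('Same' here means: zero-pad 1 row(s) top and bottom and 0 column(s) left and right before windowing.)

0 0 0
-18 -6 -18
-24 9 -6
-18 -18 6

Output[0,0]: The receptive field on the zero-padded input at this output position is [0 / 4 / -6]. Elementwise product with the kernel and sum: 0·3.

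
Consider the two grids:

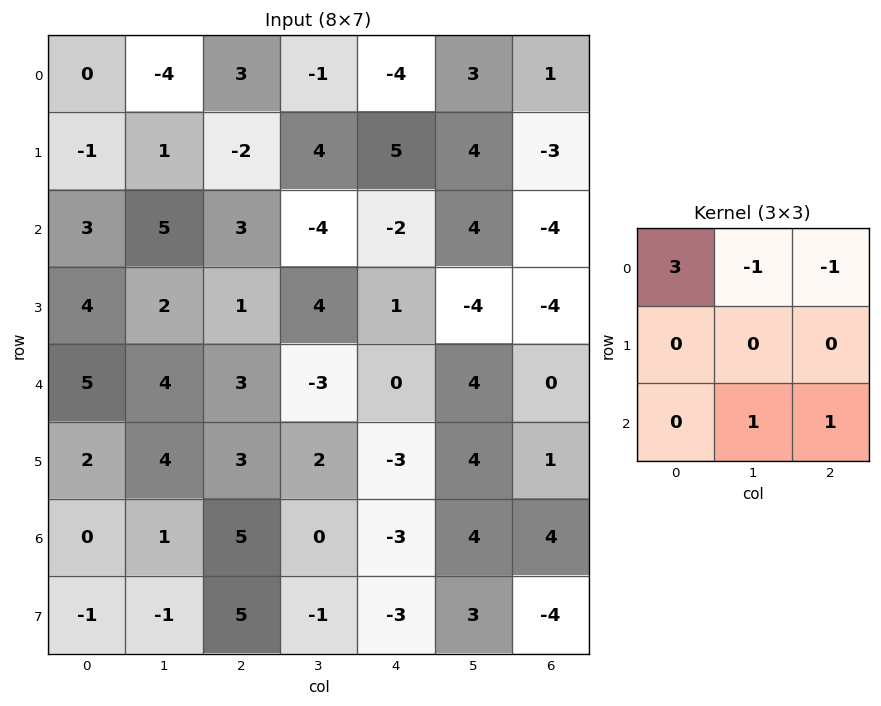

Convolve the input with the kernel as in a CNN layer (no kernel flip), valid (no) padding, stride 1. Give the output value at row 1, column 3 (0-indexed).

The receptive field on the input at this output position is [4 5 4 / -4 -2 4 / 4 1 -4]. Elementwise product with the kernel and sum: 4·3 + 5·-1 + 4·-1 + 1·1 + -4·1.

0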